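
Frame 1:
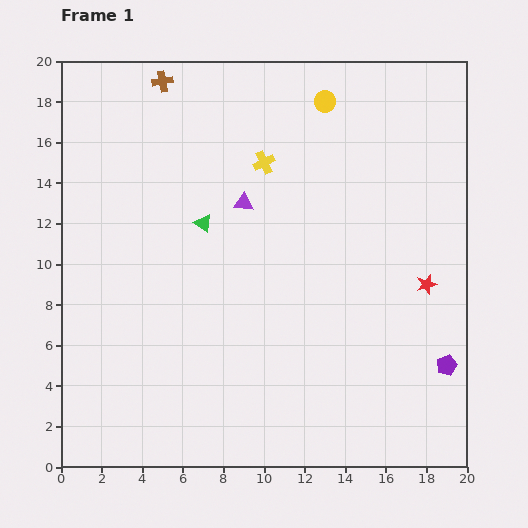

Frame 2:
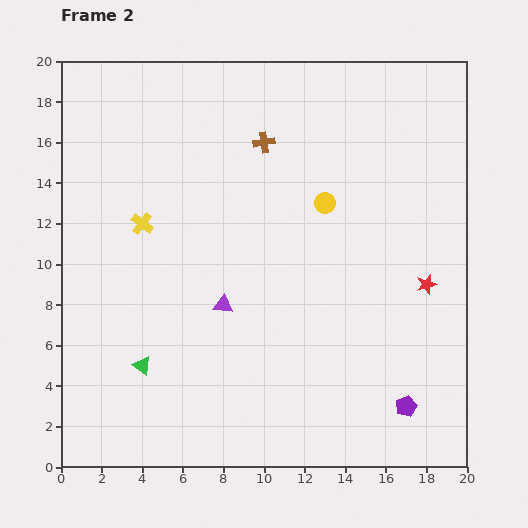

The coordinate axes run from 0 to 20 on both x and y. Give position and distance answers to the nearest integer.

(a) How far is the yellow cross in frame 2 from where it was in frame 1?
7

The yellow cross moved from (10, 15) to (4, 12), a distance of √(6² + 3²) ≈ 7.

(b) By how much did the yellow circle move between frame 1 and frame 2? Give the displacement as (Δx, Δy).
(0, -5)

The yellow circle was at (13, 18) in frame 1 and (13, 13) in frame 2.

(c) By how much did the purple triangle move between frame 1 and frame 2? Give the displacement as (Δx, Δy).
(-1, -5)

The purple triangle was at (9, 13) in frame 1 and (8, 8) in frame 2.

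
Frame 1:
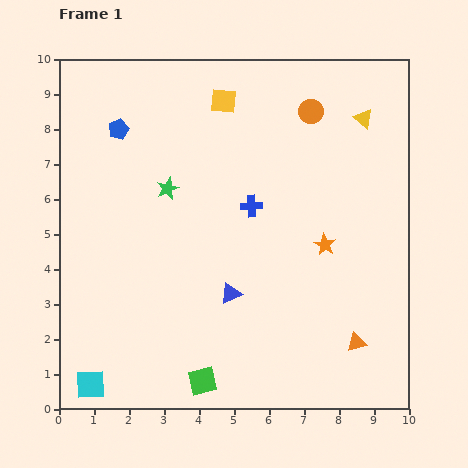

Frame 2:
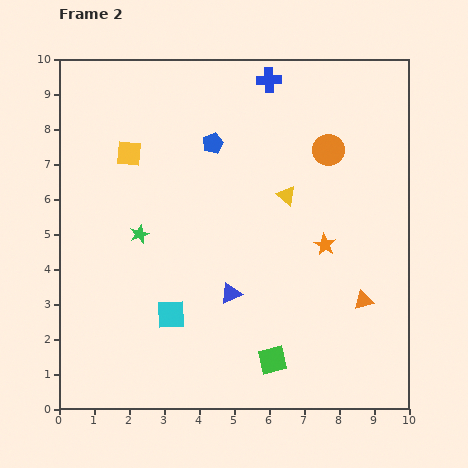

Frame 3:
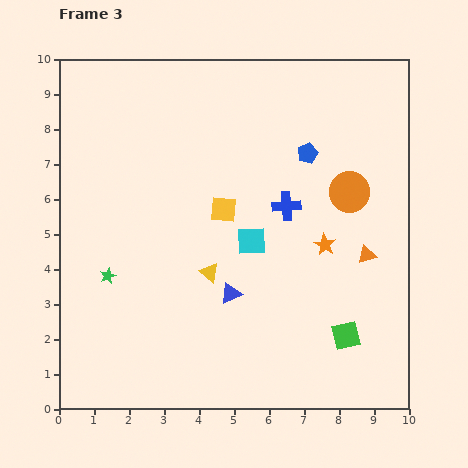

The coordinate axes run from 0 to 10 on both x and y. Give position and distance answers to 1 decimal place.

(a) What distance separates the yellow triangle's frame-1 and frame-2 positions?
3.1

The yellow triangle moved from (8.7, 8.3) to (6.5, 6.1), a distance of √(2.2² + 2.2²) ≈ 3.1.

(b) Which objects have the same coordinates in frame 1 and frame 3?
the orange star, the blue triangle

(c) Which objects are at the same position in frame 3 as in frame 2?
the orange star, the blue triangle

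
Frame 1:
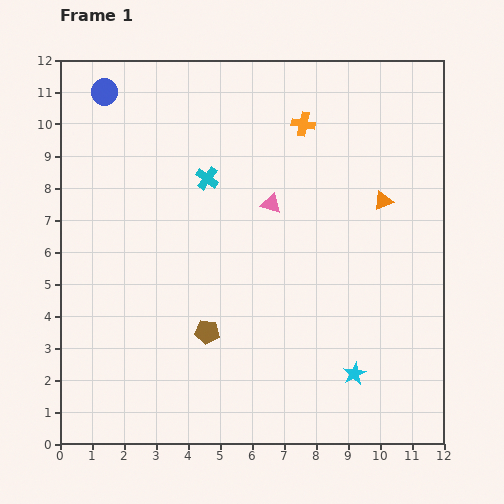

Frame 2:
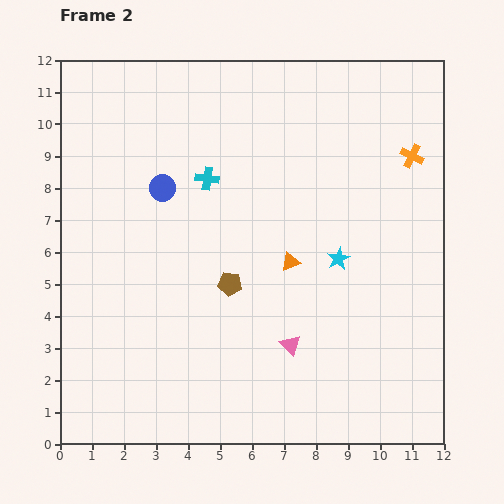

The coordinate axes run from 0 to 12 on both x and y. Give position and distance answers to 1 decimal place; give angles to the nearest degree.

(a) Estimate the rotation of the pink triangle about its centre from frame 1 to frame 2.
28° clockwise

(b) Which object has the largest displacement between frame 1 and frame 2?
the pink triangle

(moved 4.4; next 3.6)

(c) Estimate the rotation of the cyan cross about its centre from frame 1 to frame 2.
28° counter-clockwise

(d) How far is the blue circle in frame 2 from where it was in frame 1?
3.5

The blue circle moved from (1.4, 11.0) to (3.2, 8.0), a distance of √(1.8² + 3.0²) ≈ 3.5.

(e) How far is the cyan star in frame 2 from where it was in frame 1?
3.6

The cyan star moved from (9.2, 2.2) to (8.7, 5.8), a distance of √(0.5² + 3.6²) ≈ 3.6.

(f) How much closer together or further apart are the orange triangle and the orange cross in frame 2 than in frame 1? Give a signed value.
+1.5

Distance in frame 1: 3.5. Distance in frame 2: 5.0.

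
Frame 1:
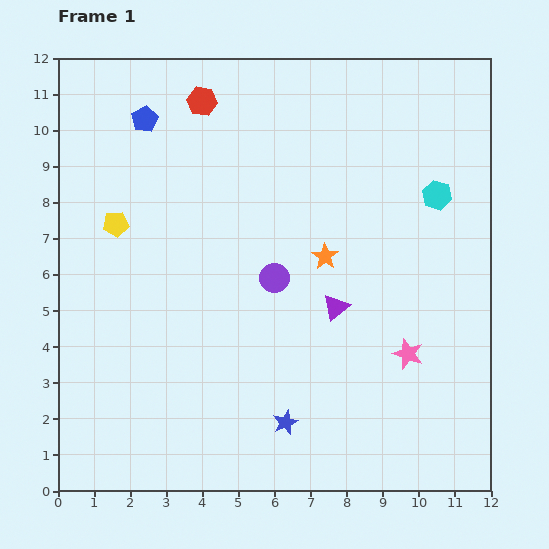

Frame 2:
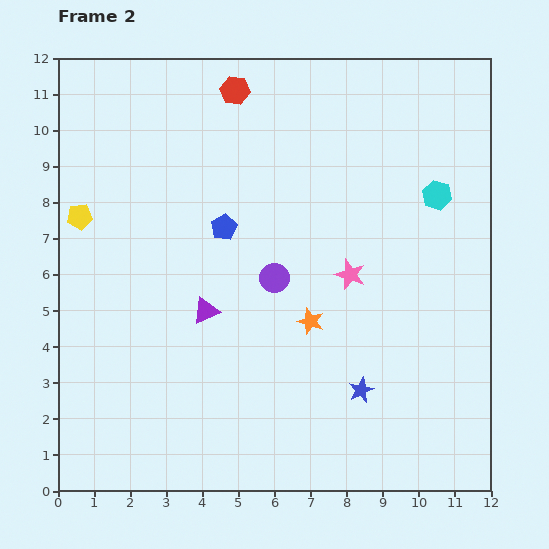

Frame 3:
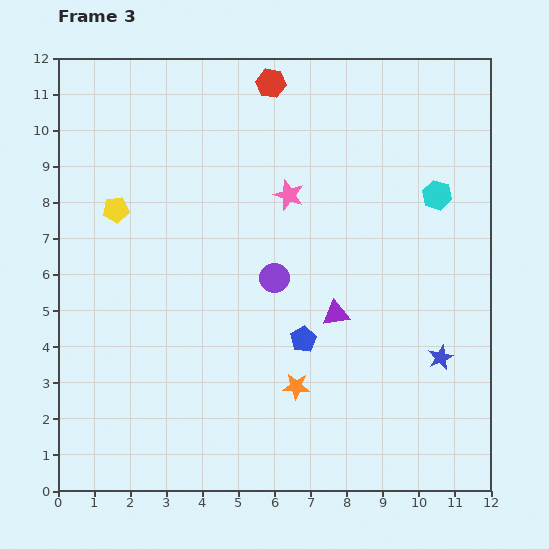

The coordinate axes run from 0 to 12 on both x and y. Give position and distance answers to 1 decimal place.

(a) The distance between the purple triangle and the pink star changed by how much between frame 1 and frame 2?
+1.7

Distance in frame 1: 2.4. Distance in frame 2: 4.1.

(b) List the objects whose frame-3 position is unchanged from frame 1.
the purple circle, the cyan hexagon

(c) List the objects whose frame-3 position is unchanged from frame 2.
the purple circle, the cyan hexagon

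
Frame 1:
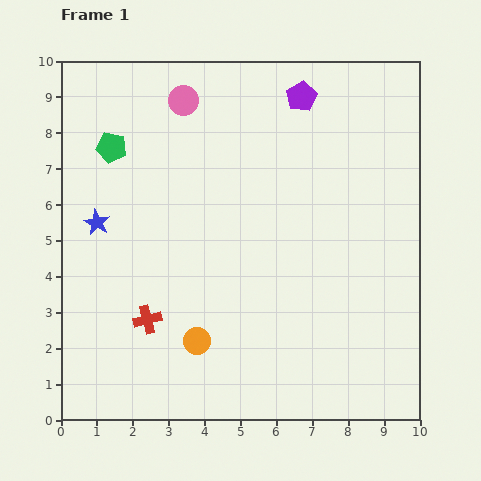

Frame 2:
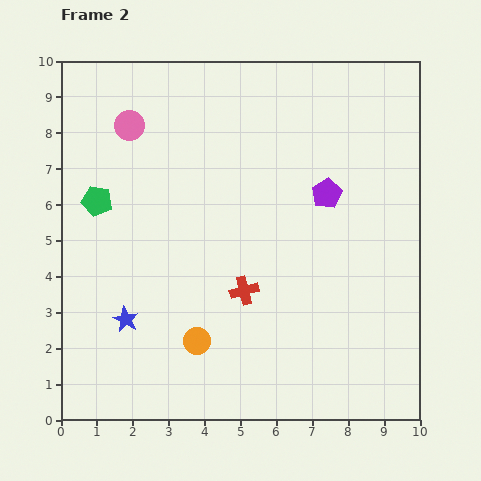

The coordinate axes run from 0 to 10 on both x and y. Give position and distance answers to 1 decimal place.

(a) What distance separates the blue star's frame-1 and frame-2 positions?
2.8

The blue star moved from (1.0, 5.5) to (1.8, 2.8), a distance of √(0.8² + 2.7²) ≈ 2.8.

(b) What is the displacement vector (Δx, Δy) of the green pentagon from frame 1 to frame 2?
(-0.4, -1.5)

The green pentagon was at (1.4, 7.6) in frame 1 and (1.0, 6.1) in frame 2.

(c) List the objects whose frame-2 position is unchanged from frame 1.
the orange circle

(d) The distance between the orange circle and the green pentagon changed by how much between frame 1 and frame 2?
-1.1

Distance in frame 1: 5.9. Distance in frame 2: 4.8.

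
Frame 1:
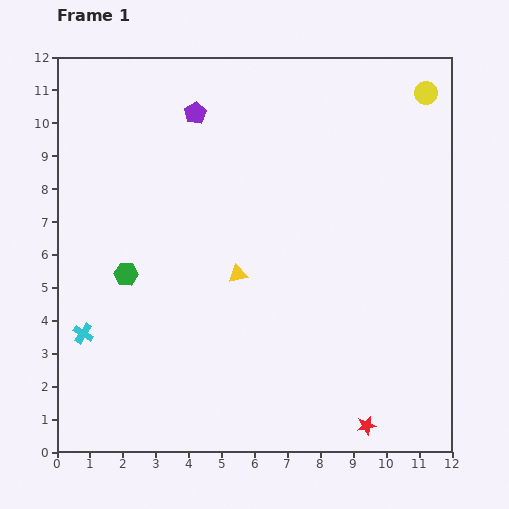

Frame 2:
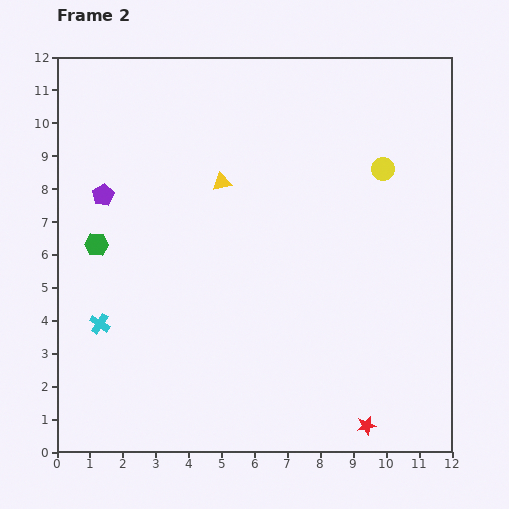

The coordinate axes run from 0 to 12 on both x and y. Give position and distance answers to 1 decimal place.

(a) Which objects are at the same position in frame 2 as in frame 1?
the red star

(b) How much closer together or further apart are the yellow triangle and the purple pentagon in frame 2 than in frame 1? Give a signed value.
-1.5

Distance in frame 1: 5.1. Distance in frame 2: 3.6.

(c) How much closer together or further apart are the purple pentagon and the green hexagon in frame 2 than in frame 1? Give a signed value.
-3.8

Distance in frame 1: 5.3. Distance in frame 2: 1.5.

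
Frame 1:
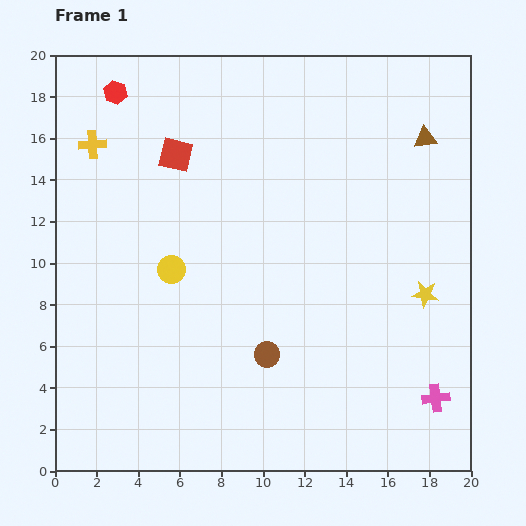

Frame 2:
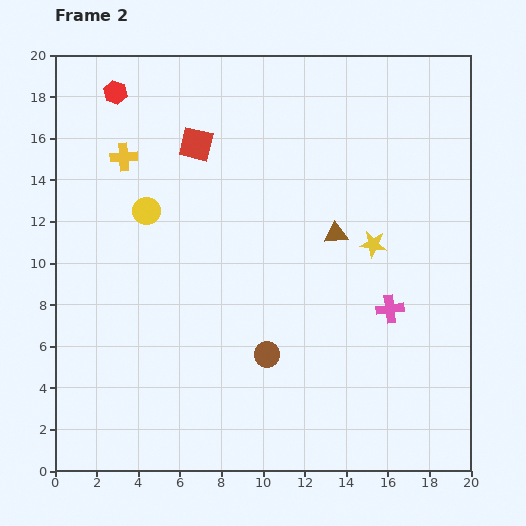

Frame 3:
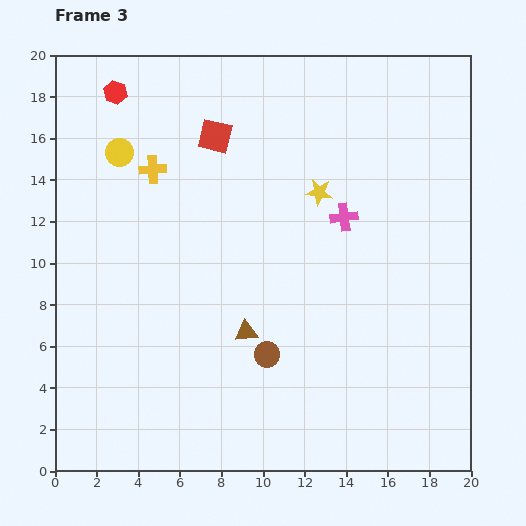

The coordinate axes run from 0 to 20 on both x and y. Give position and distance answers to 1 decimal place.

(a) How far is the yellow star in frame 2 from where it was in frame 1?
3.5

The yellow star moved from (17.8, 8.5) to (15.3, 10.9), a distance of √(2.5² + 2.4²) ≈ 3.5.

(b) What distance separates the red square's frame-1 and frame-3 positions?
2.1

The red square moved from (5.8, 15.2) to (7.7, 16.1), a distance of √(1.9² + 0.9²) ≈ 2.1.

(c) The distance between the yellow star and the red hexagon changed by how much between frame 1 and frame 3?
-6.9

Distance in frame 1: 17.8. Distance in frame 3: 10.9.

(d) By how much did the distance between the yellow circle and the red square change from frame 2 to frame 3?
+0.7

Distance in frame 2: 4.0. Distance in frame 3: 4.7.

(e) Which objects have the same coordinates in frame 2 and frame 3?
the red hexagon, the brown circle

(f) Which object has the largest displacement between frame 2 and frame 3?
the brown triangle

(moved 6.4; next 4.9)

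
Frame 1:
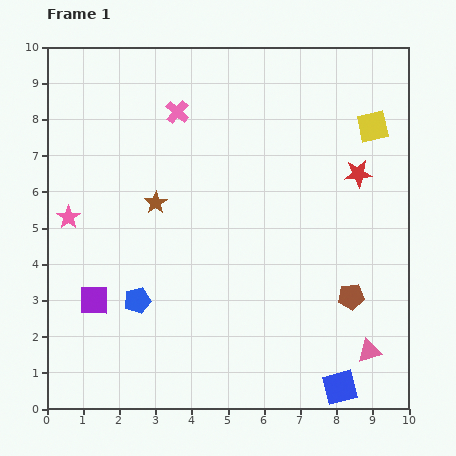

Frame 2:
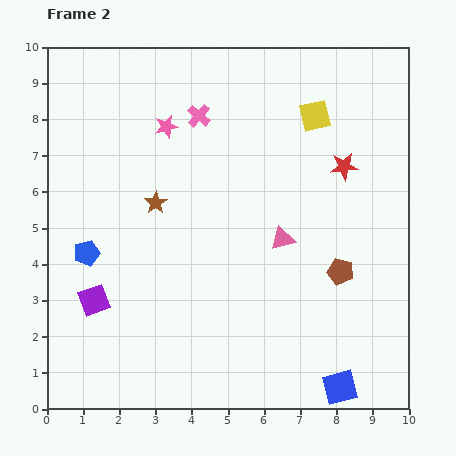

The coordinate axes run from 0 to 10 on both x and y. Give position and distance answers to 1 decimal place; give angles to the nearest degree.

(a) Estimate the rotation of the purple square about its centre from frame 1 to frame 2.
21° counter-clockwise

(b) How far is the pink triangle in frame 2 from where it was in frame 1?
3.9

The pink triangle moved from (8.9, 1.6) to (6.5, 4.7), a distance of √(2.4² + 3.1²) ≈ 3.9.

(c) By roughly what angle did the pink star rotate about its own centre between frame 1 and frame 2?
21° clockwise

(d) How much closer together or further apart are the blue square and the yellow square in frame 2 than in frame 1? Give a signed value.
+0.2

Distance in frame 1: 7.3. Distance in frame 2: 7.5.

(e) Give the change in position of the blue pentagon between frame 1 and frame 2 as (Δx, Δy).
(-1.4, 1.3)

The blue pentagon was at (2.5, 3.0) in frame 1 and (1.1, 4.3) in frame 2.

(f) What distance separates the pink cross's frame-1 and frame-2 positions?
0.6

The pink cross moved from (3.6, 8.2) to (4.2, 8.1), a distance of √(0.6² + 0.1²) ≈ 0.6.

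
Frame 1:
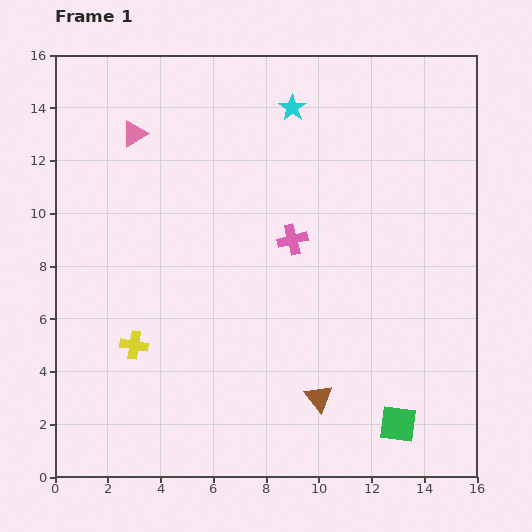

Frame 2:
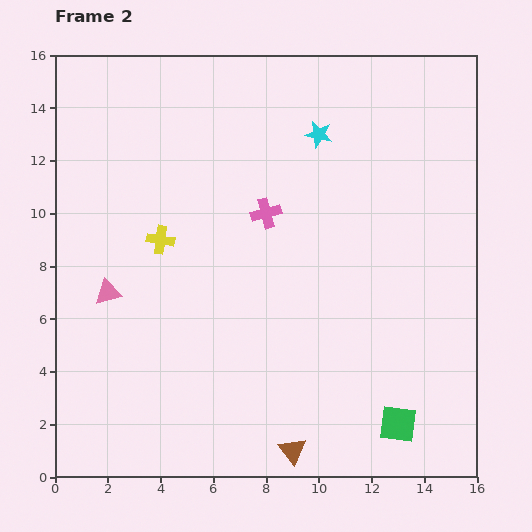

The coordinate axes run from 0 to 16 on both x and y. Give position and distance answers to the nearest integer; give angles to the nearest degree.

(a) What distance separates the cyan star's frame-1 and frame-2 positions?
1

The cyan star moved from (9, 14) to (10, 13), a distance of √(1² + 1²) ≈ 1.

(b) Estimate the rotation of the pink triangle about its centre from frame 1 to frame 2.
17° clockwise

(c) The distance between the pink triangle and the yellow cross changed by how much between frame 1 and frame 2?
-5

Distance in frame 1: 8. Distance in frame 2: 3.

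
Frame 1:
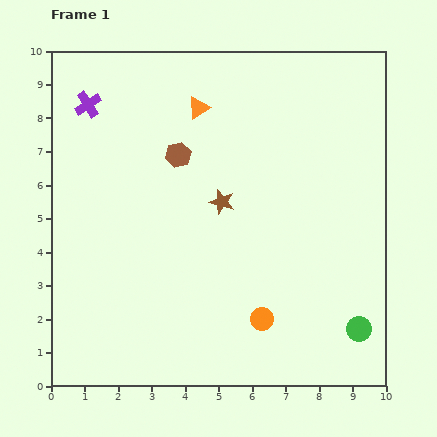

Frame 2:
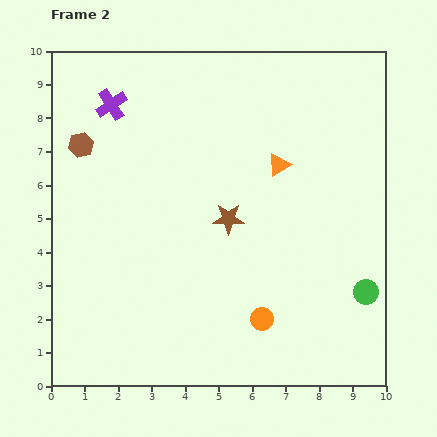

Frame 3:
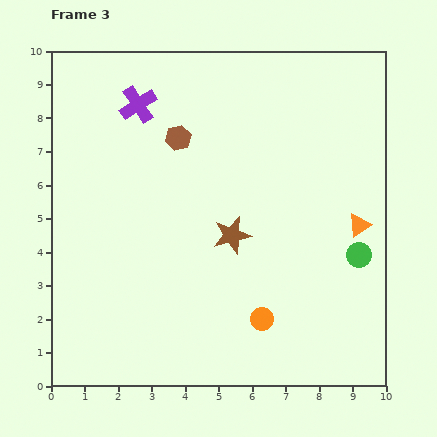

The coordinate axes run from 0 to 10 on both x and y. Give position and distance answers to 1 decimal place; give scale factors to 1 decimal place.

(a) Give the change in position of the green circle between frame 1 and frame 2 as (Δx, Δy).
(0.2, 1.1)

The green circle was at (9.2, 1.7) in frame 1 and (9.4, 2.8) in frame 2.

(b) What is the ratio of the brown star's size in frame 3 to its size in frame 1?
1.5×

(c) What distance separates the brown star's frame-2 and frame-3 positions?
0.5

The brown star moved from (5.3, 5.0) to (5.4, 4.5), a distance of √(0.1² + 0.5²) ≈ 0.5.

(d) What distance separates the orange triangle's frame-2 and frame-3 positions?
3.0

The orange triangle moved from (6.8, 6.6) to (9.2, 4.8), a distance of √(2.4² + 1.8²) ≈ 3.0.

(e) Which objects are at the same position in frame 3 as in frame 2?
the orange circle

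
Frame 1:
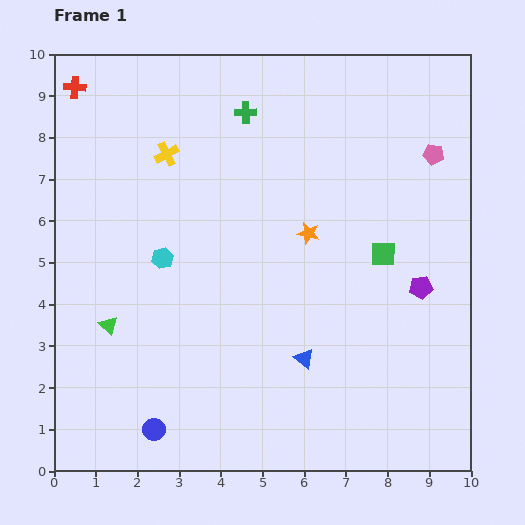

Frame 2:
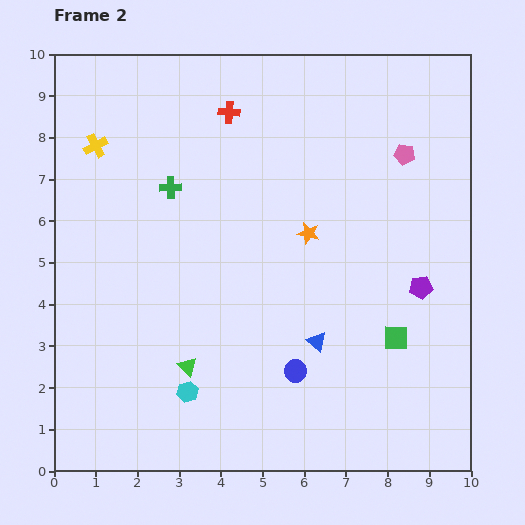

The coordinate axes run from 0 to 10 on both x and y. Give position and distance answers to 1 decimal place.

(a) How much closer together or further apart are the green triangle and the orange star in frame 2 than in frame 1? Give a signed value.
-1.0

Distance in frame 1: 5.3. Distance in frame 2: 4.3.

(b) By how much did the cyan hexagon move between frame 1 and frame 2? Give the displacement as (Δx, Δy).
(0.6, -3.2)

The cyan hexagon was at (2.6, 5.1) in frame 1 and (3.2, 1.9) in frame 2.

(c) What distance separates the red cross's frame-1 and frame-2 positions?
3.7

The red cross moved from (0.5, 9.2) to (4.2, 8.6), a distance of √(3.7² + 0.6²) ≈ 3.7.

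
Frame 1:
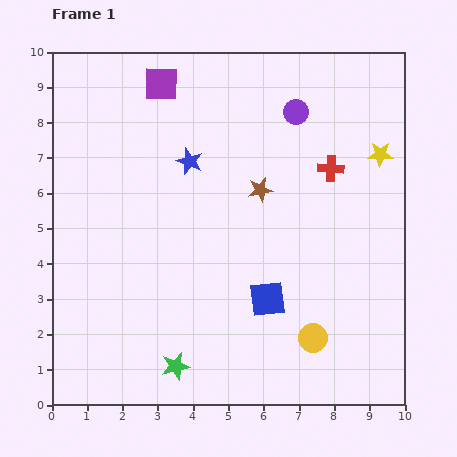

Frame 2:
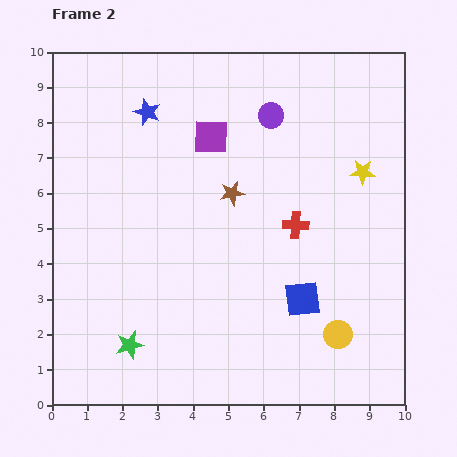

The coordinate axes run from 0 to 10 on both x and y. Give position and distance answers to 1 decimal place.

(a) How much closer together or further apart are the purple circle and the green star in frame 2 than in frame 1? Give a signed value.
-0.4

Distance in frame 1: 8.0. Distance in frame 2: 7.6.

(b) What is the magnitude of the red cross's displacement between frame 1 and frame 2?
1.9

The red cross moved from (7.9, 6.7) to (6.9, 5.1), a distance of √(1.0² + 1.6²) ≈ 1.9.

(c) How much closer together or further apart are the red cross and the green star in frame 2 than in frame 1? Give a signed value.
-1.3

Distance in frame 1: 7.1. Distance in frame 2: 5.8.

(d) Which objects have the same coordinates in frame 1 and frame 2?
none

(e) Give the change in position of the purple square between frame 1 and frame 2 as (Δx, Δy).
(1.4, -1.5)

The purple square was at (3.1, 9.1) in frame 1 and (4.5, 7.6) in frame 2.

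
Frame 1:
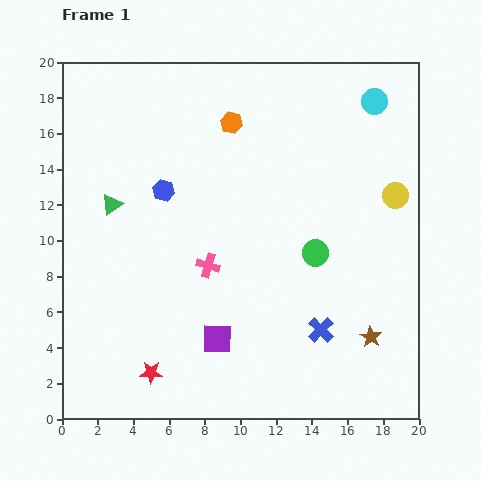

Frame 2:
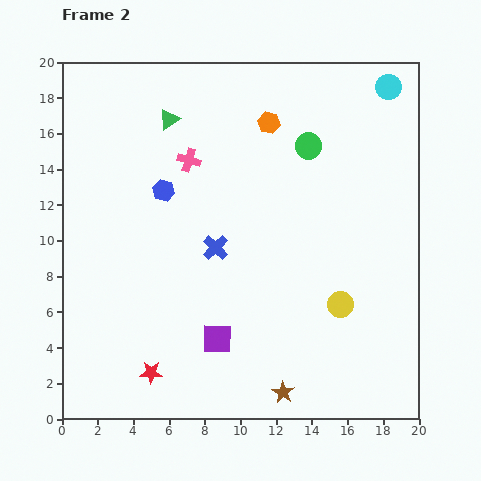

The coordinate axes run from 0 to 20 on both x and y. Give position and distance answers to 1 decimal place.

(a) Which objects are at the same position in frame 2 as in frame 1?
the blue hexagon, the purple square, the red star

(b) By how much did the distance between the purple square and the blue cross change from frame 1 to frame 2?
-0.7

Distance in frame 1: 5.8. Distance in frame 2: 5.1.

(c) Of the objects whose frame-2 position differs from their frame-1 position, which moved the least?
the cyan circle

(moved 1.1)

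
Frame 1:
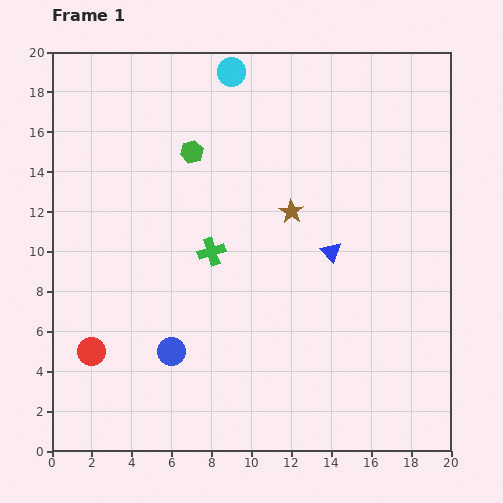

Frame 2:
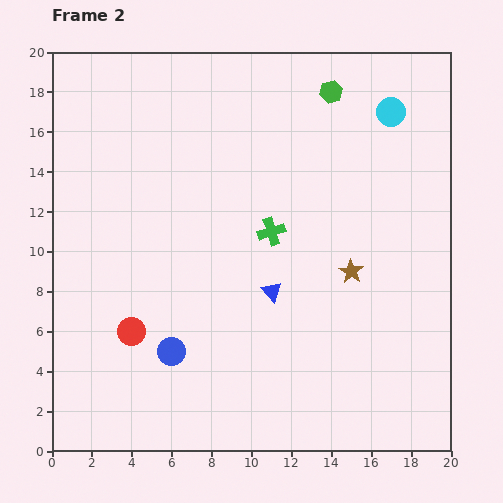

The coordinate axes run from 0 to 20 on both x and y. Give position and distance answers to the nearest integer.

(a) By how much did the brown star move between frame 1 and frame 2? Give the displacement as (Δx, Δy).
(3, -3)

The brown star was at (12, 12) in frame 1 and (15, 9) in frame 2.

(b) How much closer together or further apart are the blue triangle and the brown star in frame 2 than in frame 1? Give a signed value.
+1

Distance in frame 1: 3. Distance in frame 2: 4.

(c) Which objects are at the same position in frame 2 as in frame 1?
the blue circle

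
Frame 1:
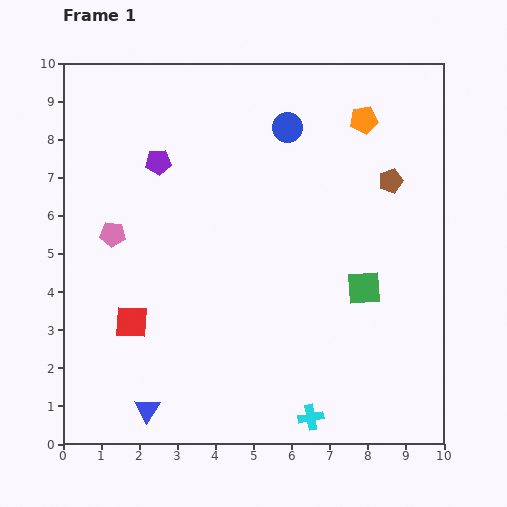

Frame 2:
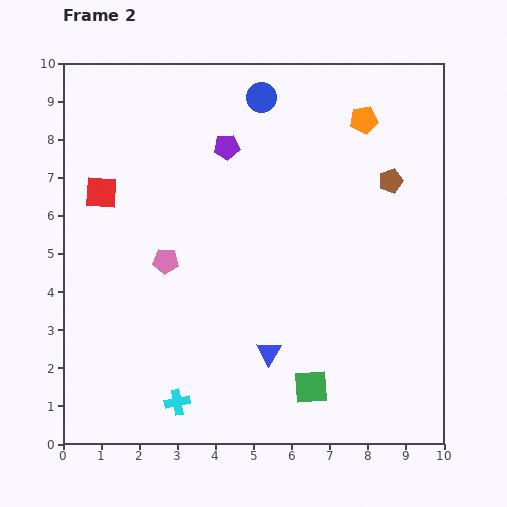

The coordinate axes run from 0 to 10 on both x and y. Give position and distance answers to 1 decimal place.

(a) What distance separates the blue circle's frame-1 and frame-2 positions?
1.1

The blue circle moved from (5.9, 8.3) to (5.2, 9.1), a distance of √(0.7² + 0.8²) ≈ 1.1.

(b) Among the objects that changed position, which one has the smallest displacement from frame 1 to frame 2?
the blue circle

(moved 1.1)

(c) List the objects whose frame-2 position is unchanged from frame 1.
the orange pentagon, the brown pentagon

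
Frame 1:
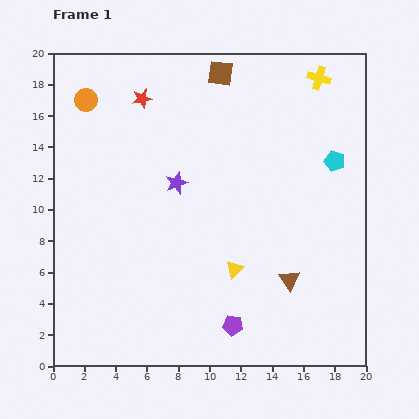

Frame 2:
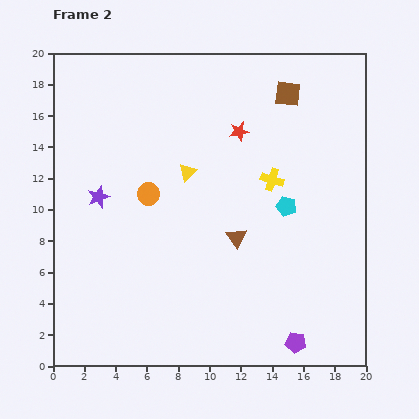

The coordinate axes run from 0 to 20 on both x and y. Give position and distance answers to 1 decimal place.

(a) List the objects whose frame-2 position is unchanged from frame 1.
none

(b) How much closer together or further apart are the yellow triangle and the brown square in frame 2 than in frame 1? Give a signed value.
-4.4

Distance in frame 1: 12.5. Distance in frame 2: 8.1.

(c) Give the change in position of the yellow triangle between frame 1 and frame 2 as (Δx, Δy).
(-3.0, 6.2)

The yellow triangle was at (11.6, 6.2) in frame 1 and (8.6, 12.4) in frame 2.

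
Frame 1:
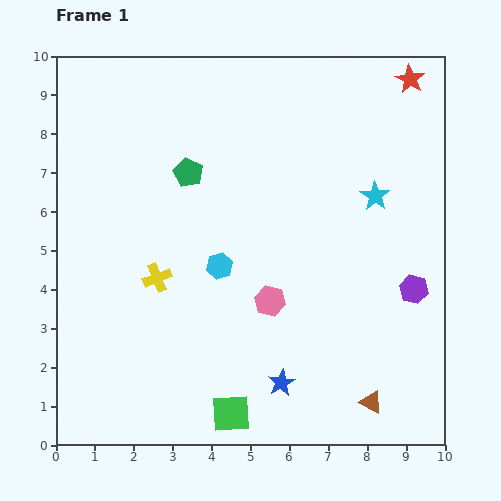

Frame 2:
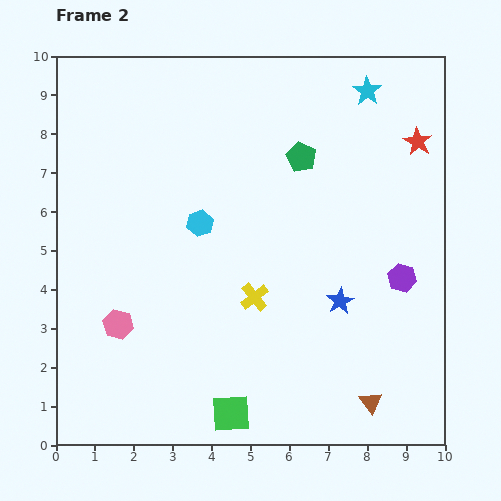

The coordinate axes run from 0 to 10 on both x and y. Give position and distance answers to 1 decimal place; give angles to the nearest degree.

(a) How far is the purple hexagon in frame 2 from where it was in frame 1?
0.4

The purple hexagon moved from (9.2, 4.0) to (8.9, 4.3), a distance of √(0.3² + 0.3²) ≈ 0.4.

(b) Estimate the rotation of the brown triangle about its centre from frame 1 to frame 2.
27° clockwise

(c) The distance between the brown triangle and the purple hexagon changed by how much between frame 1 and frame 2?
+0.2

Distance in frame 1: 3.1. Distance in frame 2: 3.3.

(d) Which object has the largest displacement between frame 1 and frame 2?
the pink hexagon

(moved 3.9; next 2.9)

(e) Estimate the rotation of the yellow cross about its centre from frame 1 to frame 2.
17° counter-clockwise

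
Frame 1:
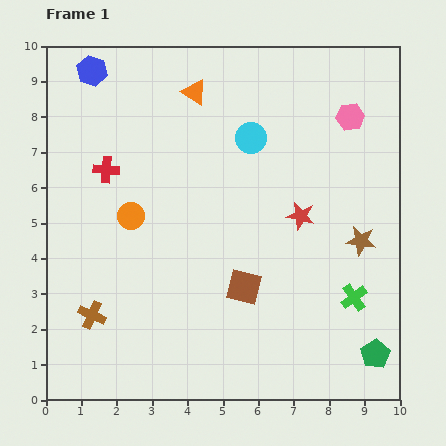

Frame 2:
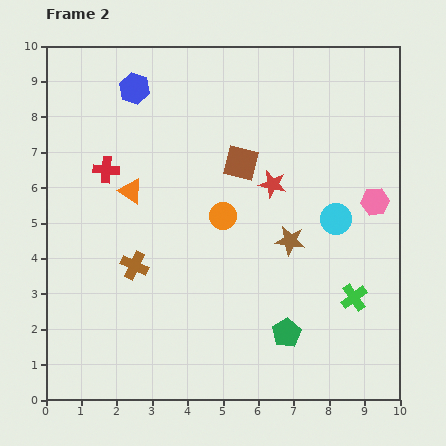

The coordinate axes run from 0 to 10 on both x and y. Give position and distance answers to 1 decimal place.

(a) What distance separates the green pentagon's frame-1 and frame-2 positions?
2.6

The green pentagon moved from (9.3, 1.3) to (6.8, 1.9), a distance of √(2.5² + 0.6²) ≈ 2.6.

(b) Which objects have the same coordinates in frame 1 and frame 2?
the green cross, the red cross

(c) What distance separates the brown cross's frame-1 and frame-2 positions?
1.8

The brown cross moved from (1.3, 2.4) to (2.5, 3.8), a distance of √(1.2² + 1.4²) ≈ 1.8.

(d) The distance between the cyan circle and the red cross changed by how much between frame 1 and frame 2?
+2.4

Distance in frame 1: 4.2. Distance in frame 2: 6.6.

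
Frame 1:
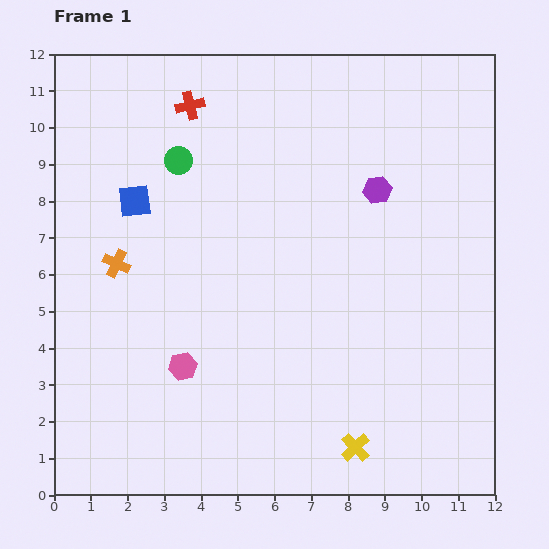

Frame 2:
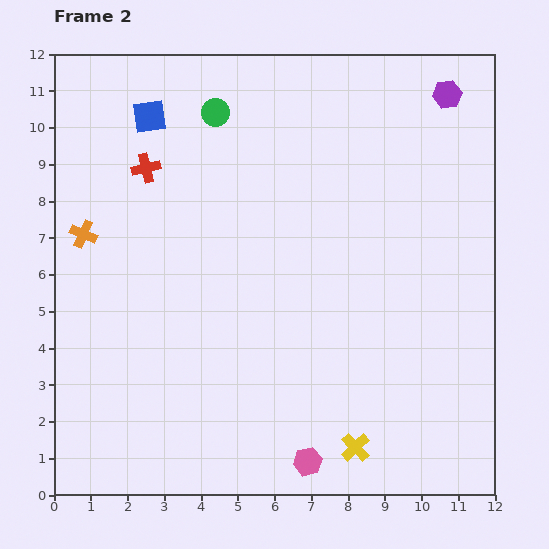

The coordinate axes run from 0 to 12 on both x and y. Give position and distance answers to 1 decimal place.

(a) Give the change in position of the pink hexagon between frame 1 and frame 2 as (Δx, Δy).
(3.4, -2.6)

The pink hexagon was at (3.5, 3.5) in frame 1 and (6.9, 0.9) in frame 2.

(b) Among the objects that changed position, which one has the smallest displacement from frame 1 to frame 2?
the orange cross

(moved 1.2)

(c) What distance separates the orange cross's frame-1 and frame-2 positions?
1.2

The orange cross moved from (1.7, 6.3) to (0.8, 7.1), a distance of √(0.9² + 0.8²) ≈ 1.2.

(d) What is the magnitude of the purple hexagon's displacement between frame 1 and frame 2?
3.2

The purple hexagon moved from (8.8, 8.3) to (10.7, 10.9), a distance of √(1.9² + 2.6²) ≈ 3.2.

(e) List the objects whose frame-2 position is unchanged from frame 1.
the yellow cross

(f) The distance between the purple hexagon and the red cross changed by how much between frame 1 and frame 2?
+2.8

Distance in frame 1: 5.6. Distance in frame 2: 8.4.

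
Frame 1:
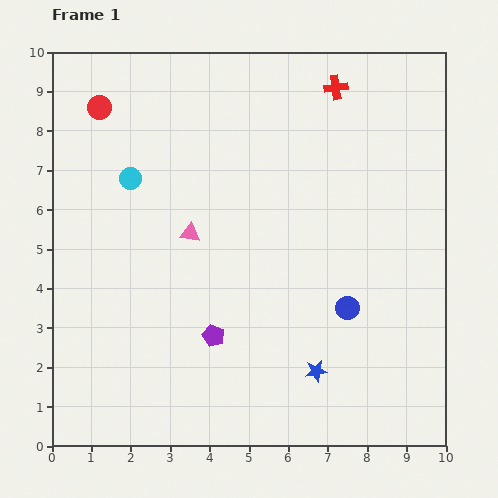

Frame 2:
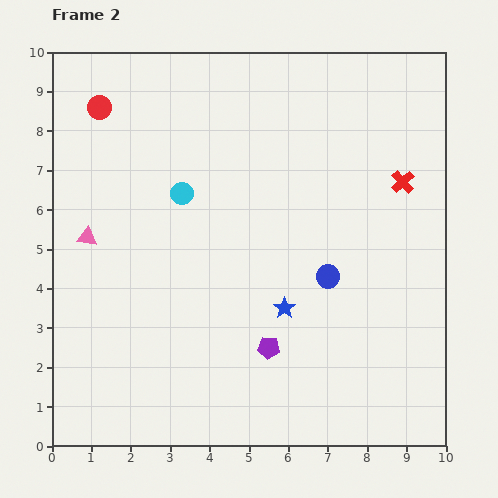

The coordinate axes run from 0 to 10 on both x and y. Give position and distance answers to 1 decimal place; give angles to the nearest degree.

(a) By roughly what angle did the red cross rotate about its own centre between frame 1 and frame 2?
34° counter-clockwise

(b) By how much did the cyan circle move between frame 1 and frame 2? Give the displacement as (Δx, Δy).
(1.3, -0.4)

The cyan circle was at (2.0, 6.8) in frame 1 and (3.3, 6.4) in frame 2.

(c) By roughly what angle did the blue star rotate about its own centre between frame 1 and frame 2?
26° counter-clockwise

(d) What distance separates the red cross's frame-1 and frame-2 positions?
2.9

The red cross moved from (7.2, 9.1) to (8.9, 6.7), a distance of √(1.7² + 2.4²) ≈ 2.9.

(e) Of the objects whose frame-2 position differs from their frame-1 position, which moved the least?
the blue circle

(moved 0.9)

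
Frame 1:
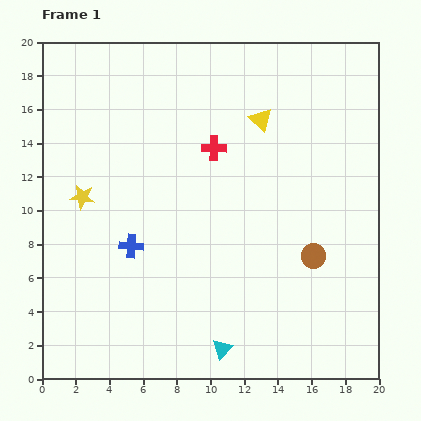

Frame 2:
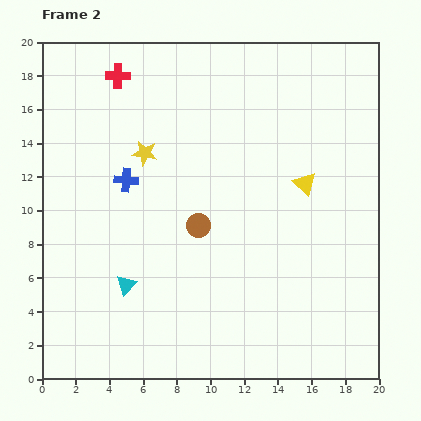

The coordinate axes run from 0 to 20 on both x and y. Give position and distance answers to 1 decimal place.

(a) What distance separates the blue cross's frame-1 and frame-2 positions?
3.9

The blue cross moved from (5.3, 7.9) to (5.0, 11.8), a distance of √(0.3² + 3.9²) ≈ 3.9.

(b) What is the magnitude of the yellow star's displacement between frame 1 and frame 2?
4.5

The yellow star moved from (2.4, 10.8) to (6.1, 13.4), a distance of √(3.7² + 2.6²) ≈ 4.5.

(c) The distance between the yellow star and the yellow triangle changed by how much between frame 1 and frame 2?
-1.9

Distance in frame 1: 11.6. Distance in frame 2: 9.7.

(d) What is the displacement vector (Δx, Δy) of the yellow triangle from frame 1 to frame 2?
(2.6, -3.8)

The yellow triangle was at (13.0, 15.4) in frame 1 and (15.6, 11.6) in frame 2.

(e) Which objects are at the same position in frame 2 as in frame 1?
none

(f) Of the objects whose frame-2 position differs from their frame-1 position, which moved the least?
the blue cross

(moved 3.9)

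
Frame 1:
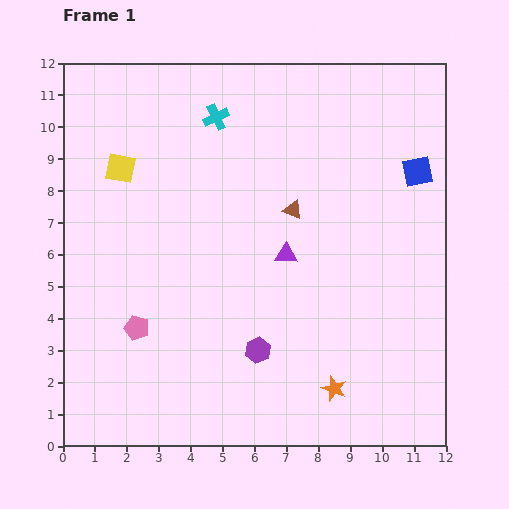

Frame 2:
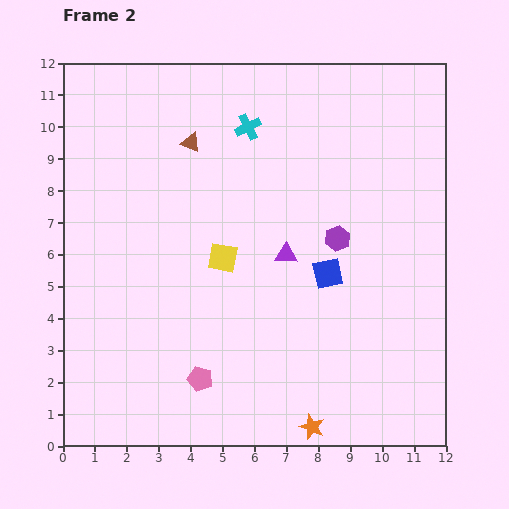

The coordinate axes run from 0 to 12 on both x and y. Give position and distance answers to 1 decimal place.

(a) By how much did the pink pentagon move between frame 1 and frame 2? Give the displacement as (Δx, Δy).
(2.0, -1.6)

The pink pentagon was at (2.3, 3.7) in frame 1 and (4.3, 2.1) in frame 2.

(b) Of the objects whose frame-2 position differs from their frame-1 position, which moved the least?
the cyan cross

(moved 1.0)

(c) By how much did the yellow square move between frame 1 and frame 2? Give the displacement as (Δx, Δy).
(3.2, -2.8)

The yellow square was at (1.8, 8.7) in frame 1 and (5.0, 5.9) in frame 2.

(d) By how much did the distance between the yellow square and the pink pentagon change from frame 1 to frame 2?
-1.1

Distance in frame 1: 5.0. Distance in frame 2: 3.9.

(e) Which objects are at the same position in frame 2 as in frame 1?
the purple triangle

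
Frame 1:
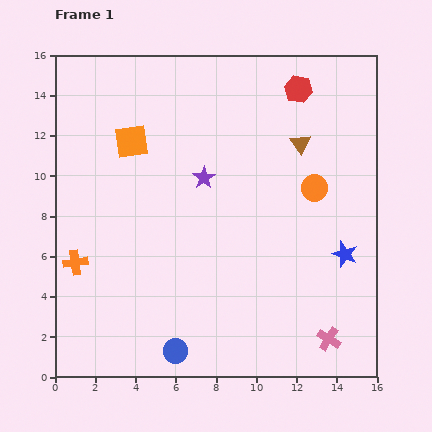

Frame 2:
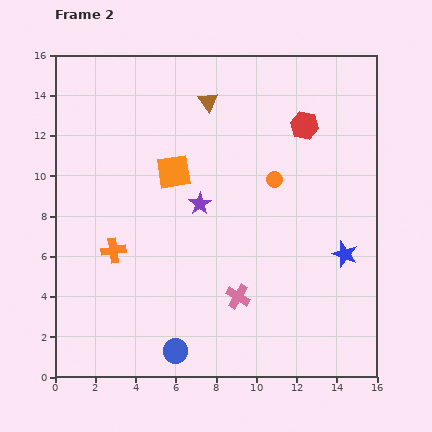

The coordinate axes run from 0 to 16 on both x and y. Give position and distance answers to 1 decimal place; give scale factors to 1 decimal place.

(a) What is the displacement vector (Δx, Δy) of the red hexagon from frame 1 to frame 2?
(0.3, -1.8)

The red hexagon was at (12.1, 14.3) in frame 1 and (12.4, 12.5) in frame 2.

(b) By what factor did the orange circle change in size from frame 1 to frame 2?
0.6×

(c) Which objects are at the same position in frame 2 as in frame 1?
the blue star, the blue circle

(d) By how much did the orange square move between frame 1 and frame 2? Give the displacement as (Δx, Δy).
(2.1, -1.5)

The orange square was at (3.8, 11.7) in frame 1 and (5.9, 10.2) in frame 2.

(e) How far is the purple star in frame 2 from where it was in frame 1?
1.3

The purple star moved from (7.4, 9.9) to (7.2, 8.6), a distance of √(0.2² + 1.3²) ≈ 1.3.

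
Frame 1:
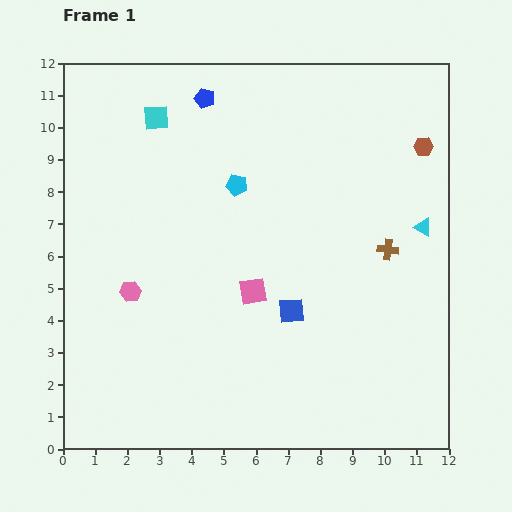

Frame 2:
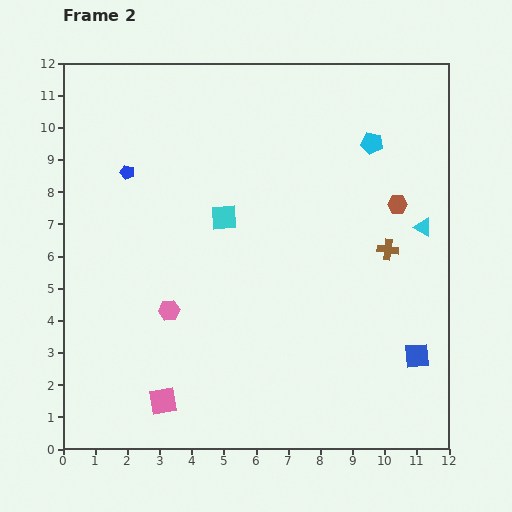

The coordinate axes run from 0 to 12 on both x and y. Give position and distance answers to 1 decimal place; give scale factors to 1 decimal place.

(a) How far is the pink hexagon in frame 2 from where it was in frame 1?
1.3

The pink hexagon moved from (2.1, 4.9) to (3.3, 4.3), a distance of √(1.2² + 0.6²) ≈ 1.3.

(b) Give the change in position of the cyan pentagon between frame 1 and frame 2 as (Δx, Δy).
(4.2, 1.3)

The cyan pentagon was at (5.4, 8.2) in frame 1 and (9.6, 9.5) in frame 2.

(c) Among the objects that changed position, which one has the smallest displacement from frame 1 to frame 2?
the pink hexagon

(moved 1.3)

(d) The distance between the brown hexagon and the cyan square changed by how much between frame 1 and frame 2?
-2.9

Distance in frame 1: 8.3. Distance in frame 2: 5.4.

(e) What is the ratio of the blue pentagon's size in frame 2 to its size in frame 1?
0.7×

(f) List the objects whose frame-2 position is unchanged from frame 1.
the brown cross, the cyan triangle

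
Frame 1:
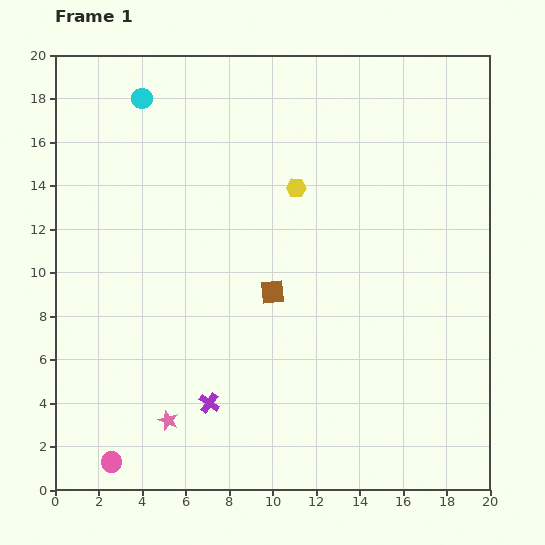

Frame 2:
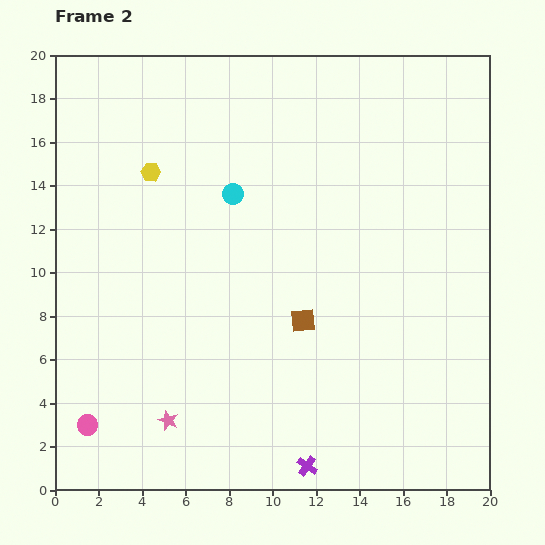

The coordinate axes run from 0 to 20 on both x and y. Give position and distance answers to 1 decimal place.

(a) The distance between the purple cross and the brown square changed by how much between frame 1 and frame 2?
+0.8

Distance in frame 1: 5.9. Distance in frame 2: 6.7.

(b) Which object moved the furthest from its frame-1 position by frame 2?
the yellow hexagon

(moved 6.7; next 6.1)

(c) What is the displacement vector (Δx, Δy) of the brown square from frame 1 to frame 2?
(1.4, -1.3)

The brown square was at (10.0, 9.1) in frame 1 and (11.4, 7.8) in frame 2.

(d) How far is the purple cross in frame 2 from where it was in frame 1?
5.4

The purple cross moved from (7.1, 4.0) to (11.6, 1.1), a distance of √(4.5² + 2.9²) ≈ 5.4.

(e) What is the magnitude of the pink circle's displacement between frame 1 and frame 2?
2.0

The pink circle moved from (2.6, 1.3) to (1.5, 3.0), a distance of √(1.1² + 1.7²) ≈ 2.0.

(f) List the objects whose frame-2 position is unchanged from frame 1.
the pink star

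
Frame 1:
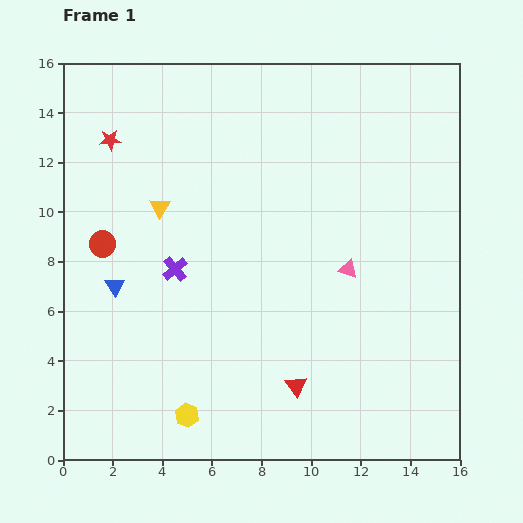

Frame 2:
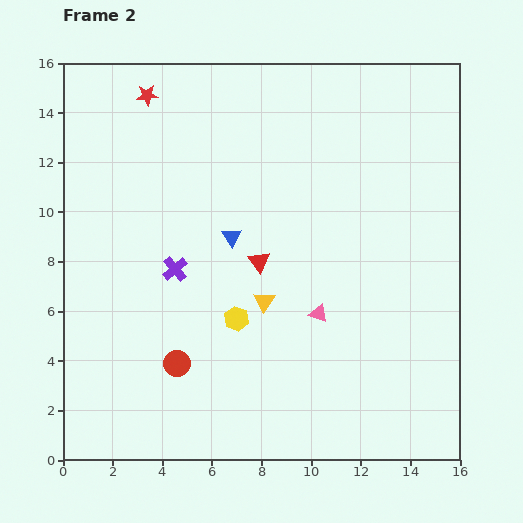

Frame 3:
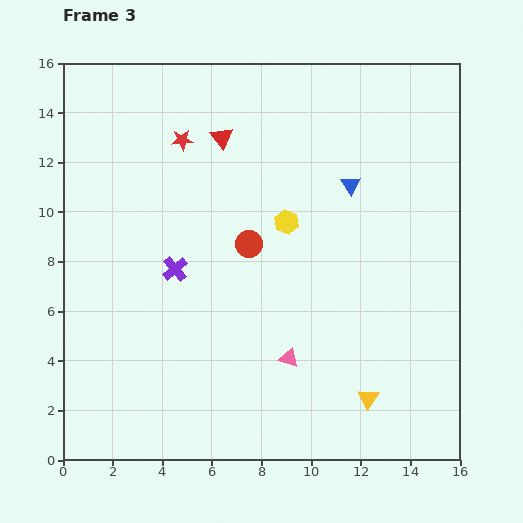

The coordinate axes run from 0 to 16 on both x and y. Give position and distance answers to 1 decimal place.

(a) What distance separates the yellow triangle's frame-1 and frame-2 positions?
5.7

The yellow triangle moved from (3.9, 10.2) to (8.1, 6.4), a distance of √(4.2² + 3.8²) ≈ 5.7.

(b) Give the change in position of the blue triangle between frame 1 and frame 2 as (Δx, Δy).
(4.7, 2.0)

The blue triangle was at (2.1, 7.0) in frame 1 and (6.8, 9.0) in frame 2.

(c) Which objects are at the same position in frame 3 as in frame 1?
the purple cross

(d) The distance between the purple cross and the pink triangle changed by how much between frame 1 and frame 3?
-1.2

Distance in frame 1: 7.0. Distance in frame 3: 5.8.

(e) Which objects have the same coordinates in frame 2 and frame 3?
the purple cross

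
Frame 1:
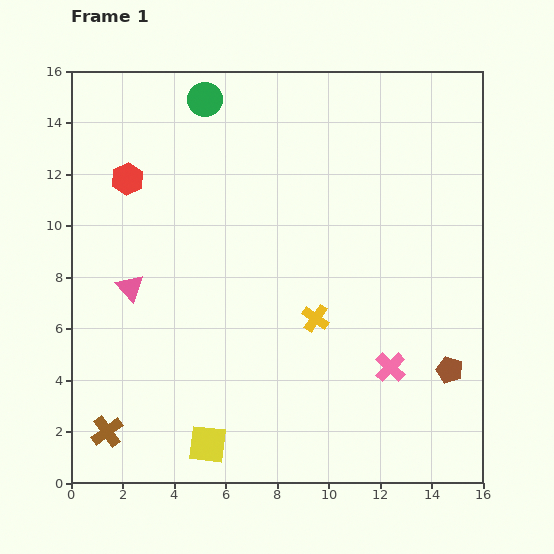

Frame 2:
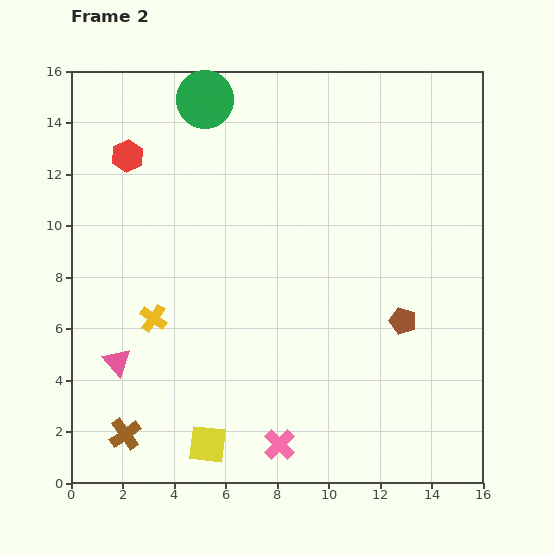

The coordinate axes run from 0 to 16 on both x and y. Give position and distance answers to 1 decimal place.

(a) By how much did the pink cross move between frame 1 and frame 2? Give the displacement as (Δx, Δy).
(-4.3, -3.0)

The pink cross was at (12.4, 4.5) in frame 1 and (8.1, 1.5) in frame 2.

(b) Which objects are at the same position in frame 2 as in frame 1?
the yellow square, the green circle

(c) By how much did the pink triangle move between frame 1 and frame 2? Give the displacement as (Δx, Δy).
(-0.5, -2.9)

The pink triangle was at (2.3, 7.6) in frame 1 and (1.8, 4.7) in frame 2.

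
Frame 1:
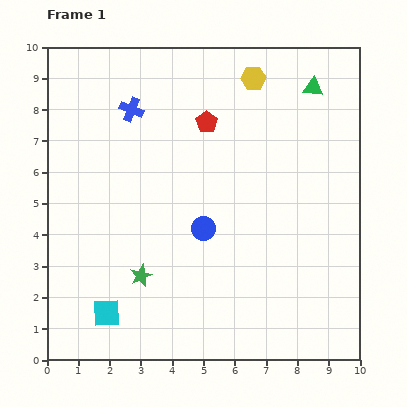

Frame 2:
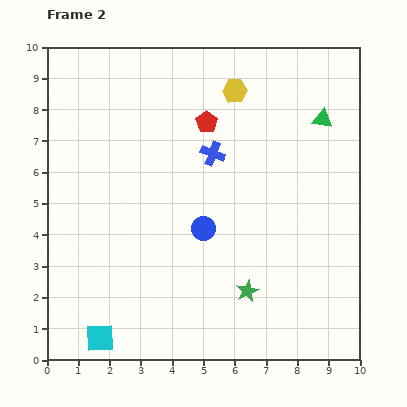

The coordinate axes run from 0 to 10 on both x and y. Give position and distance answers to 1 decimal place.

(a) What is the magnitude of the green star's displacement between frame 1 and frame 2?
3.4

The green star moved from (3.0, 2.7) to (6.4, 2.2), a distance of √(3.4² + 0.5²) ≈ 3.4.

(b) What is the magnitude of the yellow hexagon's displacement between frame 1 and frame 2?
0.7

The yellow hexagon moved from (6.6, 9.0) to (6.0, 8.6), a distance of √(0.6² + 0.4²) ≈ 0.7.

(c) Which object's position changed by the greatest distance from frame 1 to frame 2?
the green star

(moved 3.4; next 3.0)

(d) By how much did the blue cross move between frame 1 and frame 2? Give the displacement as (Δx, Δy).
(2.6, -1.4)

The blue cross was at (2.7, 8.0) in frame 1 and (5.3, 6.6) in frame 2.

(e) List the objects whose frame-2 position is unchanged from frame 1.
the red pentagon, the blue circle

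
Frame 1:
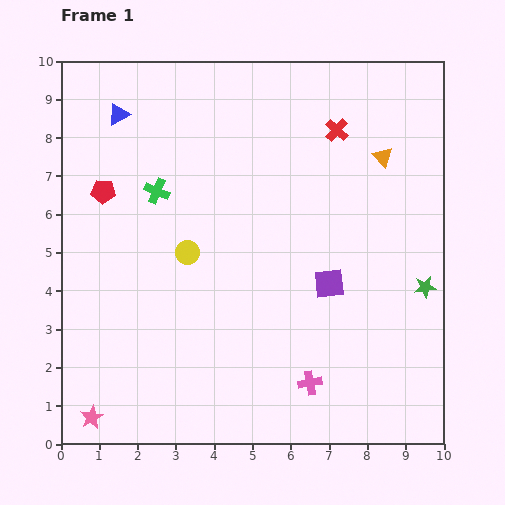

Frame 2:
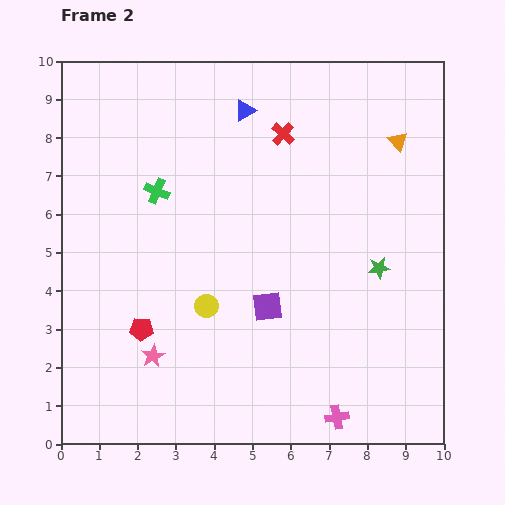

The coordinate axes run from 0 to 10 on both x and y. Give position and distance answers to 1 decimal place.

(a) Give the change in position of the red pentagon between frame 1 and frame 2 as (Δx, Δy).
(1.0, -3.6)

The red pentagon was at (1.1, 6.6) in frame 1 and (2.1, 3.0) in frame 2.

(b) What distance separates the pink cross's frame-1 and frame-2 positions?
1.1

The pink cross moved from (6.5, 1.6) to (7.2, 0.7), a distance of √(0.7² + 0.9²) ≈ 1.1.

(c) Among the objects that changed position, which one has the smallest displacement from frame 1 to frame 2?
the orange triangle

(moved 0.6)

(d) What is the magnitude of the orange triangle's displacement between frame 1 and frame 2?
0.6

The orange triangle moved from (8.4, 7.5) to (8.8, 7.9), a distance of √(0.4² + 0.4²) ≈ 0.6.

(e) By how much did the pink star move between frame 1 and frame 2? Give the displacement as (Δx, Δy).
(1.6, 1.6)

The pink star was at (0.8, 0.7) in frame 1 and (2.4, 2.3) in frame 2.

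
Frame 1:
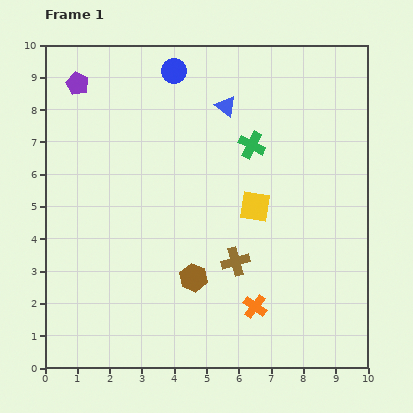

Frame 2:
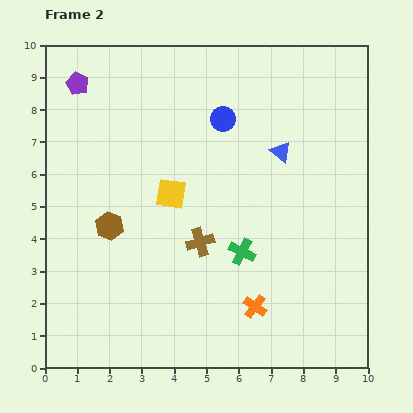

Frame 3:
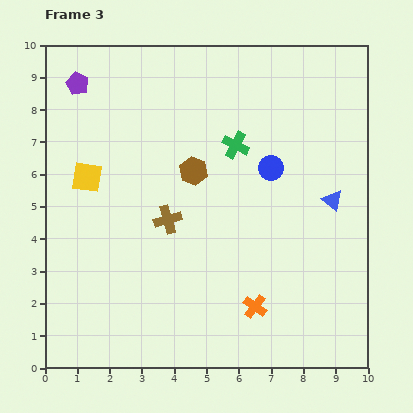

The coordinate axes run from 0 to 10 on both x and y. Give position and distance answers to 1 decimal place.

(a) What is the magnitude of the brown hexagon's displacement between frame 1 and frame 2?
3.1

The brown hexagon moved from (4.6, 2.8) to (2.0, 4.4), a distance of √(2.6² + 1.6²) ≈ 3.1.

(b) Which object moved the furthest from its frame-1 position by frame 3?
the yellow square

(moved 5.3; next 4.4)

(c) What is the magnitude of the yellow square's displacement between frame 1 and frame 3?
5.3

The yellow square moved from (6.5, 5.0) to (1.3, 5.9), a distance of √(5.2² + 0.9²) ≈ 5.3.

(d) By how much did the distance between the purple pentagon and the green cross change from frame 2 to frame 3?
-2.0

Distance in frame 2: 7.3. Distance in frame 3: 5.3.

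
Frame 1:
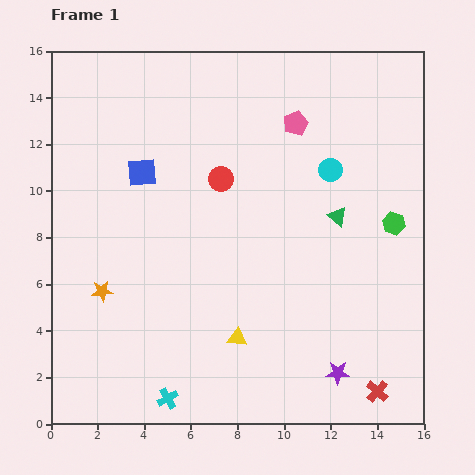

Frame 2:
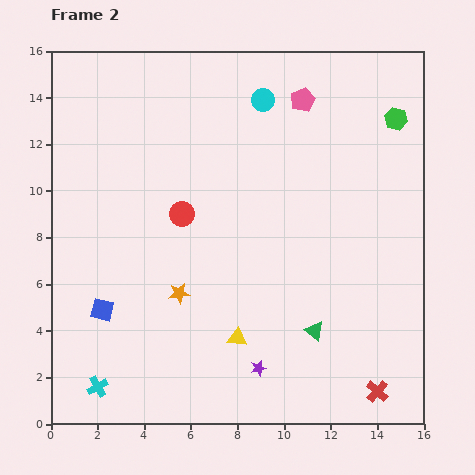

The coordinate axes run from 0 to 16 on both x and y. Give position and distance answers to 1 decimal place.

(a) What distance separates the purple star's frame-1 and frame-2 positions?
3.4

The purple star moved from (12.3, 2.2) to (8.9, 2.4), a distance of √(3.4² + 0.2²) ≈ 3.4.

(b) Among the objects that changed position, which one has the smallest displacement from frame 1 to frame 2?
the pink pentagon

(moved 1.0)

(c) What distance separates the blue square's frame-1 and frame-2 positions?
6.1

The blue square moved from (3.9, 10.8) to (2.2, 4.9), a distance of √(1.7² + 5.9²) ≈ 6.1.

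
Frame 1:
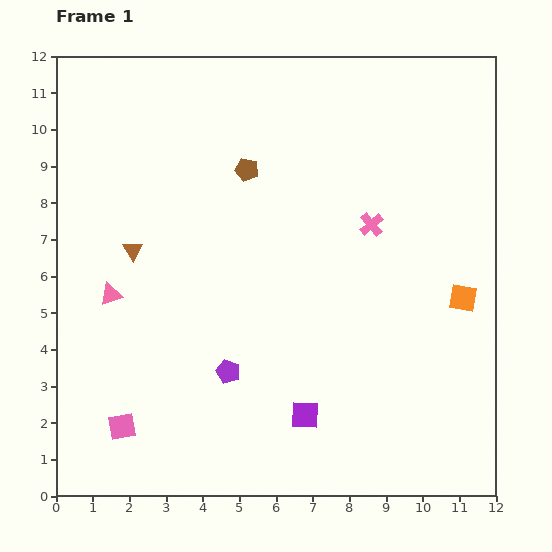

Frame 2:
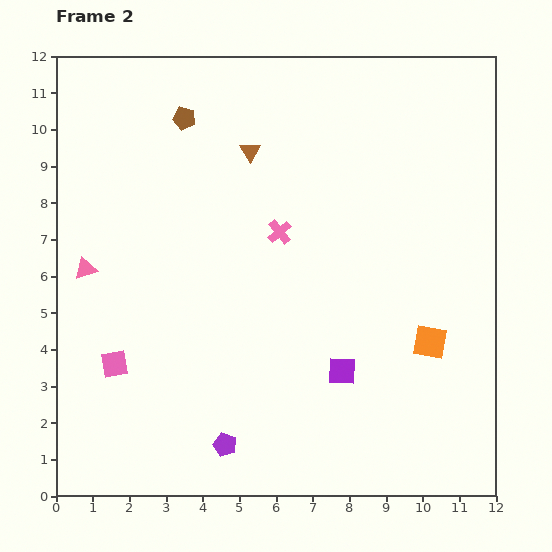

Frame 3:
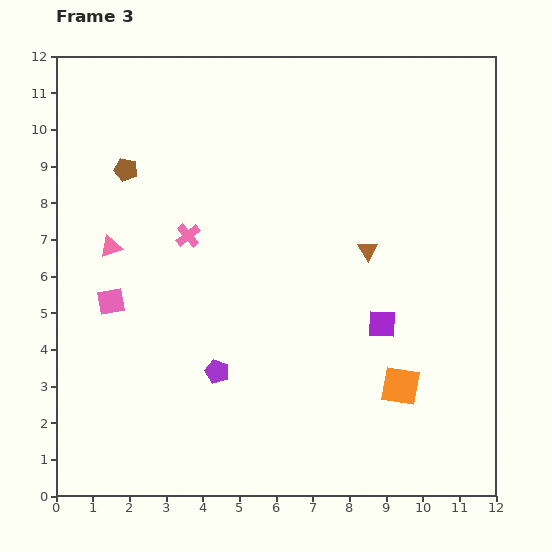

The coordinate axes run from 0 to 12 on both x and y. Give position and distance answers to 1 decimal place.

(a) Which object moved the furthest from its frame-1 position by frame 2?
the brown triangle

(moved 4.2; next 2.5)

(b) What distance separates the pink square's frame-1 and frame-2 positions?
1.7

The pink square moved from (1.8, 1.9) to (1.6, 3.6), a distance of √(0.2² + 1.7²) ≈ 1.7.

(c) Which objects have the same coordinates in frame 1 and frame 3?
none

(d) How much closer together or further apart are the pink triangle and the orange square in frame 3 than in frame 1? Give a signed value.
-0.8

Distance in frame 1: 9.6. Distance in frame 3: 8.8.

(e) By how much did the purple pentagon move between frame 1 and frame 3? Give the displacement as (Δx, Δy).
(-0.3, 0.0)

The purple pentagon was at (4.7, 3.4) in frame 1 and (4.4, 3.4) in frame 3.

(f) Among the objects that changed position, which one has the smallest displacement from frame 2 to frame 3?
the pink triangle

(moved 0.9)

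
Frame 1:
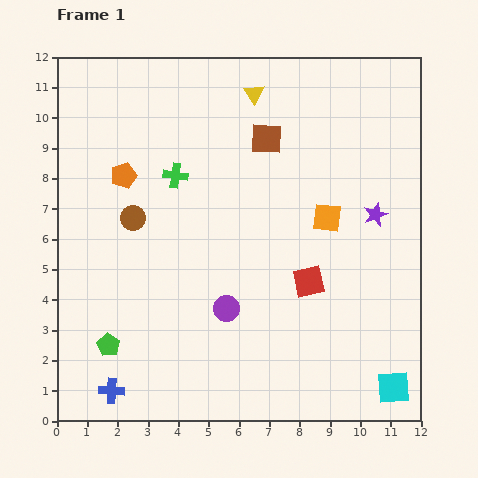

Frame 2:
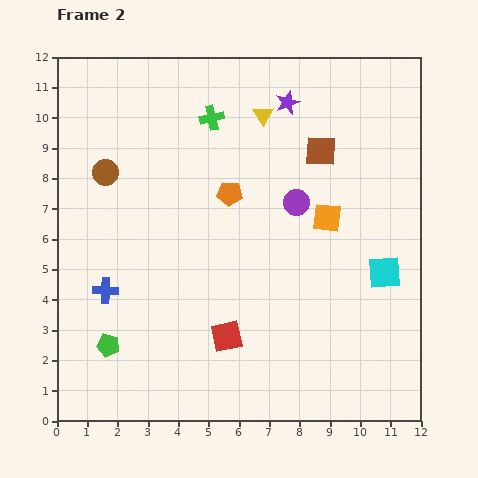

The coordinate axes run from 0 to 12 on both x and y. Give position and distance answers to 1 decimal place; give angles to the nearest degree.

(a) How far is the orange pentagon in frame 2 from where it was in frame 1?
3.6

The orange pentagon moved from (2.2, 8.1) to (5.7, 7.5), a distance of √(3.5² + 0.6²) ≈ 3.6.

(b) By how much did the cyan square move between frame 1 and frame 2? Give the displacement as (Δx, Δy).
(-0.3, 3.8)

The cyan square was at (11.1, 1.1) in frame 1 and (10.8, 4.9) in frame 2.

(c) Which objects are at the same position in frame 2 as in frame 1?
the orange square, the green pentagon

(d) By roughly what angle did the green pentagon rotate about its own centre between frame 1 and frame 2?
18° counter-clockwise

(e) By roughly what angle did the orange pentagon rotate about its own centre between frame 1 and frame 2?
23° clockwise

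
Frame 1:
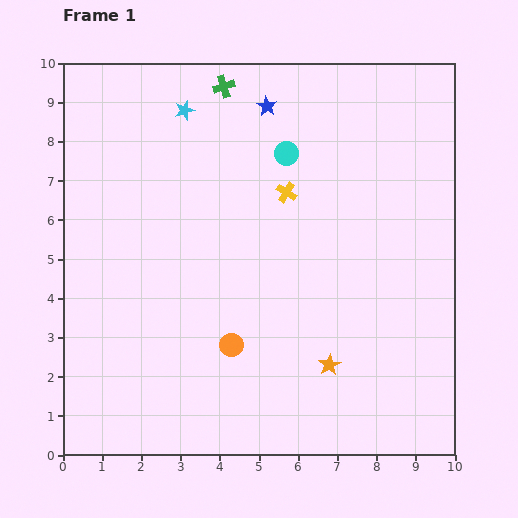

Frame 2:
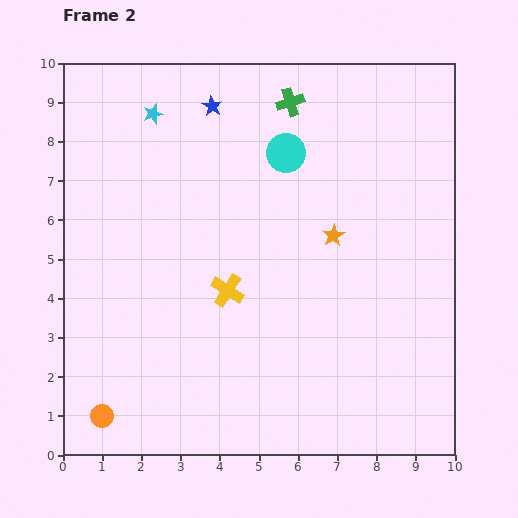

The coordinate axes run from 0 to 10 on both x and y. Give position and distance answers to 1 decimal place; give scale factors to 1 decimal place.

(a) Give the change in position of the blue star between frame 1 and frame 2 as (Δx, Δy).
(-1.4, 0.0)

The blue star was at (5.2, 8.9) in frame 1 and (3.8, 8.9) in frame 2.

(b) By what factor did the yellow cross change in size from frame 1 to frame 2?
1.6×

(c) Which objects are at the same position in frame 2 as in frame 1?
the cyan circle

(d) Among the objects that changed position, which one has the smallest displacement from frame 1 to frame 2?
the cyan star

(moved 0.8)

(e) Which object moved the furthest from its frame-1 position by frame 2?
the orange circle

(moved 3.8; next 3.3)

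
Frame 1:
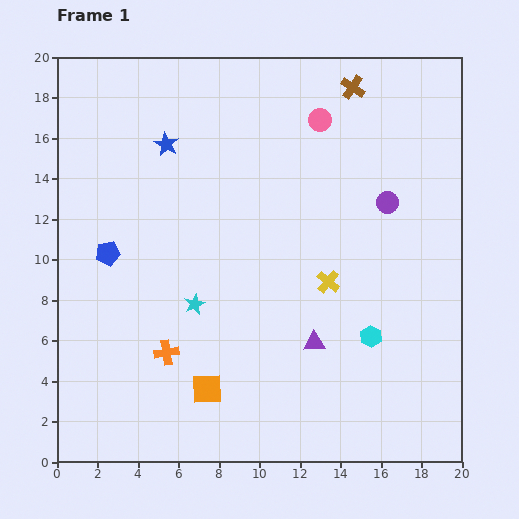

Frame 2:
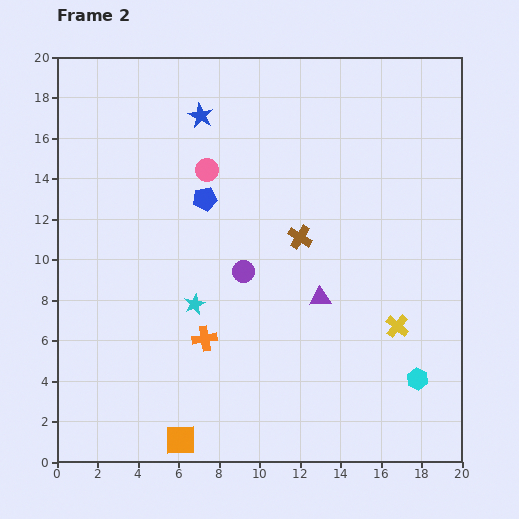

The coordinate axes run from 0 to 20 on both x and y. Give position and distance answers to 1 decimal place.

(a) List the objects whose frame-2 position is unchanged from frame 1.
the cyan star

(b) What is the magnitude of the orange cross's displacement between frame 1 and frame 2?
2.0

The orange cross moved from (5.4, 5.4) to (7.3, 6.1), a distance of √(1.9² + 0.7²) ≈ 2.0.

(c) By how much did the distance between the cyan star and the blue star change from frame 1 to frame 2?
+1.3

Distance in frame 1: 8.0. Distance in frame 2: 9.3.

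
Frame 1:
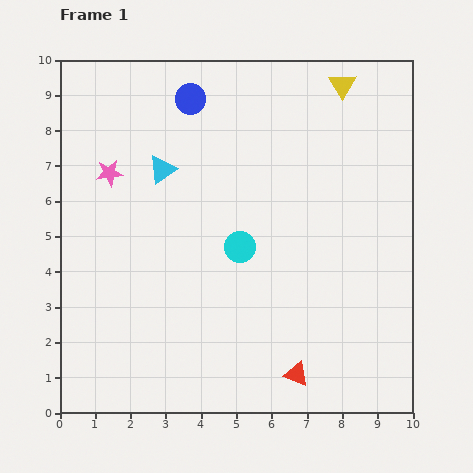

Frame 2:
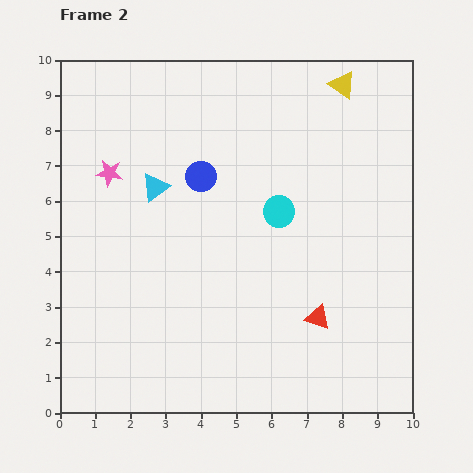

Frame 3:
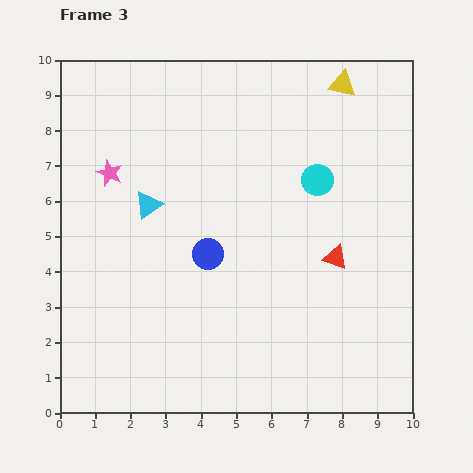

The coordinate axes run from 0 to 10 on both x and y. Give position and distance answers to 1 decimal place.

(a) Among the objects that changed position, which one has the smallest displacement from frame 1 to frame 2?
the cyan triangle

(moved 0.5)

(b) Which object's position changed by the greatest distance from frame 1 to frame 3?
the blue circle

(moved 4.4; next 3.5)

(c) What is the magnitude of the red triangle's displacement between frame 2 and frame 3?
1.8

The red triangle moved from (7.3, 2.7) to (7.8, 4.4), a distance of √(0.5² + 1.7²) ≈ 1.8.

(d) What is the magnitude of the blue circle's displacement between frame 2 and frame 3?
2.2

The blue circle moved from (4.0, 6.7) to (4.2, 4.5), a distance of √(0.2² + 2.2²) ≈ 2.2.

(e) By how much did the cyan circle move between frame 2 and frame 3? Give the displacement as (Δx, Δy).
(1.1, 0.9)

The cyan circle was at (6.2, 5.7) in frame 2 and (7.3, 6.6) in frame 3.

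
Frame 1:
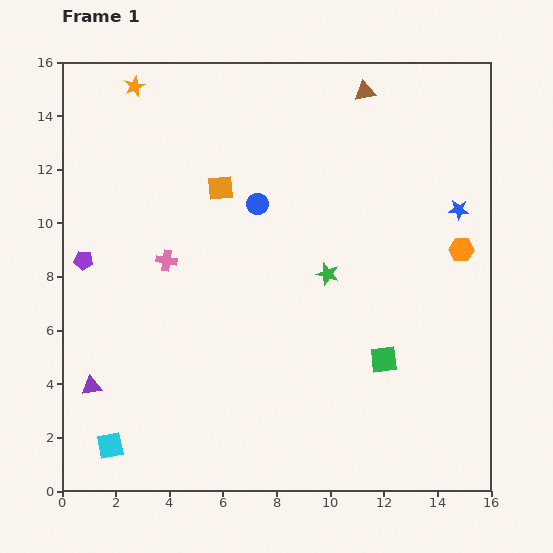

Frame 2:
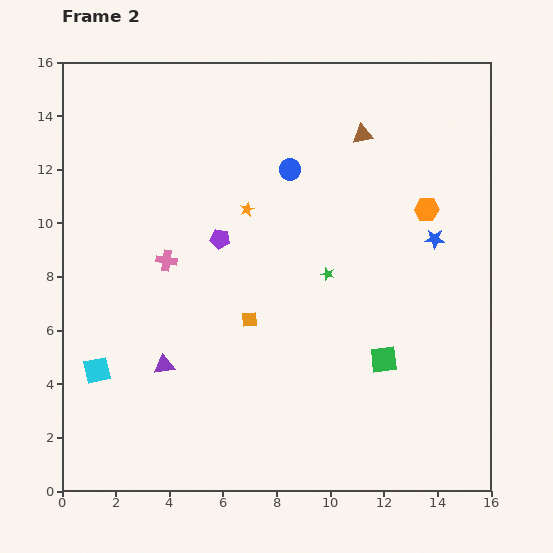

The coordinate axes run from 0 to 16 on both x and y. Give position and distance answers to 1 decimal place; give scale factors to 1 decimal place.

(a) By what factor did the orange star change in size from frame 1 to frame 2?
0.7×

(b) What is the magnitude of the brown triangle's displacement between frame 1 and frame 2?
1.6

The brown triangle moved from (11.3, 14.9) to (11.2, 13.3), a distance of √(0.1² + 1.6²) ≈ 1.6.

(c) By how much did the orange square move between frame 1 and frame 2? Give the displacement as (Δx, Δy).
(1.1, -4.9)

The orange square was at (5.9, 11.3) in frame 1 and (7.0, 6.4) in frame 2.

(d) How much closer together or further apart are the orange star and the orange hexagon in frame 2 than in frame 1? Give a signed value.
-6.9

Distance in frame 1: 13.6. Distance in frame 2: 6.7.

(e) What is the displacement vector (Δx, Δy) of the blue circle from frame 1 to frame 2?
(1.2, 1.3)

The blue circle was at (7.3, 10.7) in frame 1 and (8.5, 12.0) in frame 2.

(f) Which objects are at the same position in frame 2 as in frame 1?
the pink cross, the green square, the green star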